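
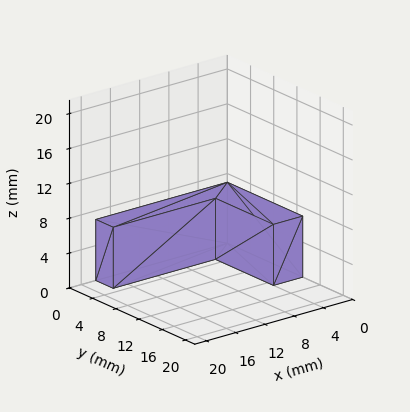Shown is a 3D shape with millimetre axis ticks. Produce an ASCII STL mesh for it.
Reading the render: the shape is an L-shaped prism: outer 18 × 13 mm, arm thicknesses ≈ 3 mm (horizontal) and 4 mm (vertical), extruded 7 mm in z (dimensions read to the nearest mm from the axis ticks). For the STL, each face is triangulated and given an outward normal.

solid part
  facet normal 0.0000 0.0000 -1.0000
    outer loop
      vertex 18.0 3.0 0.0
      vertex 18.0 0.0 0.0
      vertex 0.0 0.0 0.0
    endloop
  endfacet
  facet normal 0.0000 0.0000 -1.0000
    outer loop
      vertex 4.0 3.0 0.0
      vertex 18.0 3.0 0.0
      vertex 0.0 0.0 0.0
    endloop
  endfacet
  facet normal 0.0000 0.0000 -1.0000
    outer loop
      vertex 4.0 13.0 0.0
      vertex 4.0 3.0 0.0
      vertex 0.0 0.0 0.0
    endloop
  endfacet
  facet normal 0.0000 0.0000 -1.0000
    outer loop
      vertex 0.0 13.0 0.0
      vertex 4.0 13.0 0.0
      vertex 0.0 0.0 0.0
    endloop
  endfacet
  facet normal 0.0000 0.0000 1.0000
    outer loop
      vertex 0.0 0.0 7.0
      vertex 18.0 0.0 7.0
      vertex 18.0 3.0 7.0
    endloop
  endfacet
  facet normal 0.0000 0.0000 1.0000
    outer loop
      vertex 0.0 0.0 7.0
      vertex 18.0 3.0 7.0
      vertex 4.0 3.0 7.0
    endloop
  endfacet
  facet normal 0.0000 0.0000 1.0000
    outer loop
      vertex 0.0 0.0 7.0
      vertex 4.0 3.0 7.0
      vertex 4.0 13.0 7.0
    endloop
  endfacet
  facet normal 0.0000 0.0000 1.0000
    outer loop
      vertex 0.0 0.0 7.0
      vertex 4.0 13.0 7.0
      vertex 0.0 13.0 7.0
    endloop
  endfacet
  facet normal 0.0000 -1.0000 0.0000
    outer loop
      vertex 0.0 0.0 0.0
      vertex 18.0 0.0 0.0
      vertex 18.0 0.0 7.0
    endloop
  endfacet
  facet normal 0.0000 -1.0000 0.0000
    outer loop
      vertex 0.0 0.0 0.0
      vertex 18.0 0.0 7.0
      vertex 0.0 0.0 7.0
    endloop
  endfacet
  facet normal 1.0000 0.0000 0.0000
    outer loop
      vertex 18.0 0.0 0.0
      vertex 18.0 3.0 0.0
      vertex 18.0 3.0 7.0
    endloop
  endfacet
  facet normal 1.0000 0.0000 0.0000
    outer loop
      vertex 18.0 0.0 0.0
      vertex 18.0 3.0 7.0
      vertex 18.0 0.0 7.0
    endloop
  endfacet
  facet normal 0.0000 1.0000 0.0000
    outer loop
      vertex 18.0 3.0 0.0
      vertex 4.0 3.0 0.0
      vertex 4.0 3.0 7.0
    endloop
  endfacet
  facet normal 0.0000 1.0000 0.0000
    outer loop
      vertex 18.0 3.0 0.0
      vertex 4.0 3.0 7.0
      vertex 18.0 3.0 7.0
    endloop
  endfacet
  facet normal 1.0000 0.0000 0.0000
    outer loop
      vertex 4.0 3.0 0.0
      vertex 4.0 13.0 0.0
      vertex 4.0 13.0 7.0
    endloop
  endfacet
  facet normal 1.0000 0.0000 0.0000
    outer loop
      vertex 4.0 3.0 0.0
      vertex 4.0 13.0 7.0
      vertex 4.0 3.0 7.0
    endloop
  endfacet
  facet normal 0.0000 1.0000 0.0000
    outer loop
      vertex 4.0 13.0 0.0
      vertex 0.0 13.0 0.0
      vertex 0.0 13.0 7.0
    endloop
  endfacet
  facet normal 0.0000 1.0000 0.0000
    outer loop
      vertex 4.0 13.0 0.0
      vertex 0.0 13.0 7.0
      vertex 4.0 13.0 7.0
    endloop
  endfacet
  facet normal -1.0000 0.0000 0.0000
    outer loop
      vertex 0.0 13.0 0.0
      vertex 0.0 0.0 0.0
      vertex 0.0 0.0 7.0
    endloop
  endfacet
  facet normal -1.0000 0.0000 0.0000
    outer loop
      vertex 0.0 13.0 0.0
      vertex 0.0 0.0 7.0
      vertex 0.0 13.0 7.0
    endloop
  endfacet
endsolid part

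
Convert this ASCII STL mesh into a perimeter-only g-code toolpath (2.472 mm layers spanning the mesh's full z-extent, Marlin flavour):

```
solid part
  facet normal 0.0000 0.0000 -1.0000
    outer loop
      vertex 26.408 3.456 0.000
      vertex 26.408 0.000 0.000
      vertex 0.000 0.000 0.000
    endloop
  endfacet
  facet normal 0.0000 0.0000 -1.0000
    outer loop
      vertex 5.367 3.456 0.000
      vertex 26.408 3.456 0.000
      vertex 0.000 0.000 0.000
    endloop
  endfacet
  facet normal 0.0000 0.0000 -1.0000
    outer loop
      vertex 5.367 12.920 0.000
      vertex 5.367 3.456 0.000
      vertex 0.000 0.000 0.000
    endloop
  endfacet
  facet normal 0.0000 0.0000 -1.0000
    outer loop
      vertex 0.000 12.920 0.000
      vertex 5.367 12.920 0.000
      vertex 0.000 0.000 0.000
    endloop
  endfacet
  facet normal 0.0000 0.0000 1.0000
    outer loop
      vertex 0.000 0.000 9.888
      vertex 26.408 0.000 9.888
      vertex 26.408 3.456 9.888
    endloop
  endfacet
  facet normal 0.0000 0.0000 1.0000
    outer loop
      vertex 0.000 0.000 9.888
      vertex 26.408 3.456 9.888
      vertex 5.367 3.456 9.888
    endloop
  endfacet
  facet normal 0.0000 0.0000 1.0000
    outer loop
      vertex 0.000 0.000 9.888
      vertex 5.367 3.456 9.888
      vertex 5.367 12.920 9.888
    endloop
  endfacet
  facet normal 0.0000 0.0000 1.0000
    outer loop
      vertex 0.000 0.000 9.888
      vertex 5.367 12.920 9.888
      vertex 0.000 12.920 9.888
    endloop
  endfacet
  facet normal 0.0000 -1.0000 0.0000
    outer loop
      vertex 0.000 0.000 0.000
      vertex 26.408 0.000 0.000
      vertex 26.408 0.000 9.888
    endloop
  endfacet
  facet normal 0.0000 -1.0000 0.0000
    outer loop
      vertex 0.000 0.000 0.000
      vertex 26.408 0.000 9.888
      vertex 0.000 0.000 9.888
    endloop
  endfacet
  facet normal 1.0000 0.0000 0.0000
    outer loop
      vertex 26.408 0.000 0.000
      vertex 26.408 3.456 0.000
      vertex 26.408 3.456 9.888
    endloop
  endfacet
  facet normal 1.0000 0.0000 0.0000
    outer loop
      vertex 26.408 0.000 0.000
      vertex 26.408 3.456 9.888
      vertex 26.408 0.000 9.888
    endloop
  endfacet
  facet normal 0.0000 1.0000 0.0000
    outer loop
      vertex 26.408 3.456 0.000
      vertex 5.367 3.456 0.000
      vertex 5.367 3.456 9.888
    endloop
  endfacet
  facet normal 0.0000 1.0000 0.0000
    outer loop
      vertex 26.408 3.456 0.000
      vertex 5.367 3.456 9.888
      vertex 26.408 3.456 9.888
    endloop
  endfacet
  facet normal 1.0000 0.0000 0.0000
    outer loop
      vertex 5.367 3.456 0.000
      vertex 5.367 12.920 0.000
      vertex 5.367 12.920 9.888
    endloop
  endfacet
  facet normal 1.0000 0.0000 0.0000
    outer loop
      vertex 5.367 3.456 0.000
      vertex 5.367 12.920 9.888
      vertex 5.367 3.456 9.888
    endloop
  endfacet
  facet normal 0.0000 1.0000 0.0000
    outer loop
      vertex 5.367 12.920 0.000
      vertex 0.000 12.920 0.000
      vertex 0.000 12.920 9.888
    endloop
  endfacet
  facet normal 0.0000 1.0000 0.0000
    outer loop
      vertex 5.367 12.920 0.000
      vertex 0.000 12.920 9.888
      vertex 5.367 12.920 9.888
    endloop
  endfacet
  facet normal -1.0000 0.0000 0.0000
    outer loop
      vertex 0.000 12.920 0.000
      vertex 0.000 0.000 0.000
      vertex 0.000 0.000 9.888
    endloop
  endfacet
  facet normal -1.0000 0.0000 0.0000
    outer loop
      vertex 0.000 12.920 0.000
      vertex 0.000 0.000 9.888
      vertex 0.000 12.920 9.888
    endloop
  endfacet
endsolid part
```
; perimeter-only toolpath
G21 ; units = mm
G90 ; absolute positioning
G28 ; home
; layer 1
G0 Z2.472
G0 X0.000 Y0.000
G1 X26.408 Y0.000
G1 X26.408 Y3.456
G1 X5.367 Y3.456
G1 X5.367 Y12.920
G1 X0.000 Y12.920
G1 X0.000 Y0.000
; layer 2
G0 Z4.944
G0 X0.000 Y0.000
G1 X26.408 Y0.000
G1 X26.408 Y3.456
G1 X5.367 Y3.456
G1 X5.367 Y12.920
G1 X0.000 Y12.920
G1 X0.000 Y0.000
; layer 3
G0 Z7.416
G0 X0.000 Y0.000
G1 X26.408 Y0.000
G1 X26.408 Y3.456
G1 X5.367 Y3.456
G1 X5.367 Y12.920
G1 X0.000 Y12.920
G1 X0.000 Y0.000
; layer 4
G0 Z9.888
G0 X0.000 Y0.000
G1 X26.408 Y0.000
G1 X26.408 Y3.456
G1 X5.367 Y3.456
G1 X5.367 Y12.920
G1 X0.000 Y12.920
G1 X0.000 Y0.000
M2 ; end

The solid is an L-shaped prism: outer 26.4 × 12.9 mm, arm thicknesses ≈ 3.46 mm (horizontal) and 5.37 mm (vertical), extruded 9.89 mm in z. Slicing at Δz = 2.472 mm — 4 equal slices spanning the solid's height, so layer i sits at z = i·h/4 — gives 4 non-empty perimeters. Each is a 6-segment closed polygon; G0 lifts to the layer z and rapids to the start vertex, then G1 traces the edges.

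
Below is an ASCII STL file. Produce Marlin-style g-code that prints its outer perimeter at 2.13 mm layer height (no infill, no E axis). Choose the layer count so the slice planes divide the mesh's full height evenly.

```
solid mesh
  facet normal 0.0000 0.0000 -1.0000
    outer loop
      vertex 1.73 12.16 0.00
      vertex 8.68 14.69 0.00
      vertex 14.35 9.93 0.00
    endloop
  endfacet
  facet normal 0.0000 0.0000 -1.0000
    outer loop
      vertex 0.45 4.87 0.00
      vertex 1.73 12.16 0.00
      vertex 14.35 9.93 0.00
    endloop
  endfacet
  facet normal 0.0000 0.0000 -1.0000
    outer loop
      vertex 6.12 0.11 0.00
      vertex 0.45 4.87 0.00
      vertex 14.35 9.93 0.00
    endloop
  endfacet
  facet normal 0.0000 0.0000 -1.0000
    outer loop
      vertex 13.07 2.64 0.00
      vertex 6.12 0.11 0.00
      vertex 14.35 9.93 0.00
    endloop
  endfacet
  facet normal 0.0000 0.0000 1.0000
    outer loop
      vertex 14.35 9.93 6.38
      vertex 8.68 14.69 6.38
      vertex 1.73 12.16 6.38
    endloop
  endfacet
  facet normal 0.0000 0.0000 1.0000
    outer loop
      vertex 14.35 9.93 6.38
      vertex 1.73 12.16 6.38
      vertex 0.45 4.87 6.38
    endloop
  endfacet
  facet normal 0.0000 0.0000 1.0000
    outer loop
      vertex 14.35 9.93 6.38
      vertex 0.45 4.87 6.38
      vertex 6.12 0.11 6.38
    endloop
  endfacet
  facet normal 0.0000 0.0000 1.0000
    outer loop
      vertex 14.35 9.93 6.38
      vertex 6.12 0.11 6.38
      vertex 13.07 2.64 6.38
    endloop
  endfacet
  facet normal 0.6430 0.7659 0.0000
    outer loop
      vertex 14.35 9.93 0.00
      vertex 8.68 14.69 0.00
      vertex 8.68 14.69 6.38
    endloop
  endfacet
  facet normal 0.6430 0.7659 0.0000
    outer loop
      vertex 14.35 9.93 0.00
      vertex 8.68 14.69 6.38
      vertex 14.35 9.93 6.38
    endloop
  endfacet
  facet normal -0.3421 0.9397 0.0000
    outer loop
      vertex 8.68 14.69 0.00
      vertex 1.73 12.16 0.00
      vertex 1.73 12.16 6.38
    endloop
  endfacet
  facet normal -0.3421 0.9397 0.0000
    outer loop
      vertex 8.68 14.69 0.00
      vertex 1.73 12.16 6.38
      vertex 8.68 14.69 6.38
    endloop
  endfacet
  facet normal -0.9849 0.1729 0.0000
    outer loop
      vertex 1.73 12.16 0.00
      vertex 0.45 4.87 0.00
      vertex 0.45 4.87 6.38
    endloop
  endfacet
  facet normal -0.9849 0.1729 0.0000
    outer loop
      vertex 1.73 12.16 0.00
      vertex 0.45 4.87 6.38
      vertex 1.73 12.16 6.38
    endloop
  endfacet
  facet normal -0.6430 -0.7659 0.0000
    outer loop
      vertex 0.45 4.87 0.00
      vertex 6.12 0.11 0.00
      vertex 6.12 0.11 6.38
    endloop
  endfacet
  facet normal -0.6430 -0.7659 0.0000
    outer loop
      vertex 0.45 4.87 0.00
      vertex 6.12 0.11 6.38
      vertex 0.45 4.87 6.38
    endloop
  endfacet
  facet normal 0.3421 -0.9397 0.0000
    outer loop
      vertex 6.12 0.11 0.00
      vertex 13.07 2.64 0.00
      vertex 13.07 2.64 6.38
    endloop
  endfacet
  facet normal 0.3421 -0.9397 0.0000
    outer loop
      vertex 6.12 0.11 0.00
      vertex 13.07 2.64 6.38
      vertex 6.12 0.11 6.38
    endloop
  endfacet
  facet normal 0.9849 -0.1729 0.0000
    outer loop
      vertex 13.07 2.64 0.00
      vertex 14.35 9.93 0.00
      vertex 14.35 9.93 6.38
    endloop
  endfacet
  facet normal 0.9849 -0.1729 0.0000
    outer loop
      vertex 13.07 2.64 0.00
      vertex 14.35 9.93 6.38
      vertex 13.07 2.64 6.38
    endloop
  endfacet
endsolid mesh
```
; perimeter-only toolpath
G21 ; units = mm
G90 ; absolute positioning
G28 ; home
; layer 1
G0 Z2.13
G0 X14.35 Y9.93
G1 X8.68 Y14.69
G1 X1.73 Y12.16
G1 X0.45 Y4.87
G1 X6.12 Y0.11
G1 X13.07 Y2.64
G1 X14.35 Y9.93
; layer 2
G0 Z4.25
G0 X14.35 Y9.93
G1 X8.68 Y14.69
G1 X1.73 Y12.16
G1 X0.45 Y4.87
G1 X6.12 Y0.11
G1 X13.07 Y2.64
G1 X14.35 Y9.93
; layer 3
G0 Z6.38
G0 X14.35 Y9.93
G1 X8.68 Y14.69
G1 X1.73 Y12.16
G1 X0.45 Y4.87
G1 X6.12 Y0.11
G1 X13.07 Y2.64
G1 X14.35 Y9.93
M2 ; end

The solid is a regular 6-sided prism (a cylinder approximated with 6 flat sides), circumscribed radius ≈ 7.4 mm, height ≈ 6.38 mm. Slicing at Δz = 2.13 mm — 3 equal slices spanning the solid's height, so layer i sits at z = i·h/3 — gives 3 non-empty perimeters. Each is a 6-segment closed polygon; G0 lifts to the layer z and rapids to the start vertex, then G1 traces the edges.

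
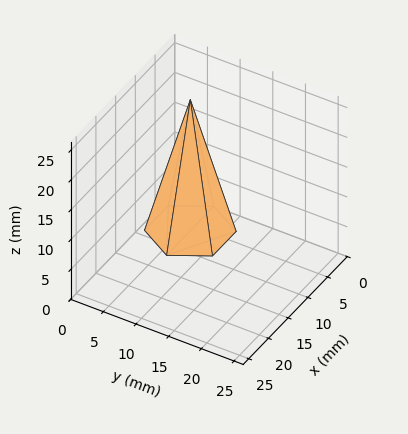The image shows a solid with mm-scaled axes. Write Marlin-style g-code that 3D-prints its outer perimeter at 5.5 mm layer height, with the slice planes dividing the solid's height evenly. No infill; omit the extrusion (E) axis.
Reading the render: the shape is a regular 6-sided pyramid, base circumscribed radius ≈ 6 mm, apex at z ≈ 22 mm (dimensions read to the nearest mm from the axis ticks). For the g-code, the solid's height is divided into equal slices at the stated Δz and each level perimeter traced with G1 moves after a G0 lift.

; perimeter-only toolpath
G21 ; units = mm
G90 ; absolute positioning
G28 ; home
; layer 1
G0 Z5.5
G0 X10.5 Y6.0
G1 X8.2 Y9.9
G1 X3.8 Y9.9
G1 X1.5 Y6.0
G1 X3.8 Y2.1
G1 X8.2 Y2.1
G1 X10.5 Y6.0
; layer 2
G0 Z11.0
G0 X9.0 Y6.0
G1 X7.5 Y8.6
G1 X4.5 Y8.6
G1 X3.0 Y6.0
G1 X4.5 Y3.4
G1 X7.5 Y3.4
G1 X9.0 Y6.0
; layer 3
G0 Z16.5
G0 X7.5 Y6.0
G1 X6.8 Y7.3
G1 X5.2 Y7.3
G1 X4.5 Y6.0
G1 X5.2 Y4.7
G1 X6.8 Y4.7
G1 X7.5 Y6.0
M2 ; end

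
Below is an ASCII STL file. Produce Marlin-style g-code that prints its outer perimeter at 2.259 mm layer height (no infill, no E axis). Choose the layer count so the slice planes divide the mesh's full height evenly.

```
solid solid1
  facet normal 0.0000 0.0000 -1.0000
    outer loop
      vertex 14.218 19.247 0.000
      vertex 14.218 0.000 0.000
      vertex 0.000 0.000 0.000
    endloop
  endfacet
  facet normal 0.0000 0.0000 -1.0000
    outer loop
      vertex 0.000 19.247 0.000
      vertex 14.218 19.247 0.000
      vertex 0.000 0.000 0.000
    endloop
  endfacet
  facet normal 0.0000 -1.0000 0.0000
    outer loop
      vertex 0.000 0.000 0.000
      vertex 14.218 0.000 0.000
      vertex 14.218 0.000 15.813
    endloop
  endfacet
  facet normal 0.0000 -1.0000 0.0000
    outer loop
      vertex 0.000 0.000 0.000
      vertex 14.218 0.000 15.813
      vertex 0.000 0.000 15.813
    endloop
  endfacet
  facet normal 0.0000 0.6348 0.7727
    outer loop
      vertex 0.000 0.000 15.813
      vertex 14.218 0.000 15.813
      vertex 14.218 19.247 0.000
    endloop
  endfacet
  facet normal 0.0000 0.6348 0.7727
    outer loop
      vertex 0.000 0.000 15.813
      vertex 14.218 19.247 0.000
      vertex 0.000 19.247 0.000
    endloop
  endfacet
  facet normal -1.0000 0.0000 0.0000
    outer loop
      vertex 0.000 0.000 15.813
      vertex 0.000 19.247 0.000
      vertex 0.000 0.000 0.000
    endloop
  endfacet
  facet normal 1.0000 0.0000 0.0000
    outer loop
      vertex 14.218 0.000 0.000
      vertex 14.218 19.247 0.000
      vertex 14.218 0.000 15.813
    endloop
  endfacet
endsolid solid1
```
; perimeter-only toolpath
G21 ; units = mm
G90 ; absolute positioning
G28 ; home
; layer 1
G0 Z2.259
G0 X0.000 Y0.000
G1 X14.218 Y0.000
G1 X14.218 Y16.497
G1 X0.000 Y16.497
G1 X0.000 Y0.000
; layer 2
G0 Z4.518
G0 X0.000 Y0.000
G1 X14.218 Y0.000
G1 X14.218 Y13.748
G1 X0.000 Y13.748
G1 X0.000 Y0.000
; layer 3
G0 Z6.777
G0 X0.000 Y0.000
G1 X14.218 Y0.000
G1 X14.218 Y10.998
G1 X0.000 Y10.998
G1 X0.000 Y0.000
; layer 4
G0 Z9.036
G0 X0.000 Y0.000
G1 X14.218 Y0.000
G1 X14.218 Y8.249
G1 X0.000 Y8.249
G1 X0.000 Y0.000
; layer 5
G0 Z11.295
G0 X0.000 Y0.000
G1 X14.218 Y0.000
G1 X14.218 Y5.499
G1 X0.000 Y5.499
G1 X0.000 Y0.000
; layer 6
G0 Z13.554
G0 X0.000 Y0.000
G1 X14.218 Y0.000
G1 X14.218 Y2.750
G1 X0.000 Y2.750
G1 X0.000 Y0.000
M2 ; end

The solid is a wedge (ramp): 14.2 × 19.2 mm base, rising to 15.8 mm along the y=0 edge and sloping linearly to z=0 at y=19.2. Slicing at Δz = 2.259 mm — 7 equal slices spanning the solid's height, so layer i sits at z = i·h/7 — gives 6 non-empty perimeters. Each is a 4-segment closed polygon; G0 lifts to the layer z and rapids to the start vertex, then G1 traces the edges. The cross-section shrinks linearly with z (the slice at the apex is degenerate and omitted).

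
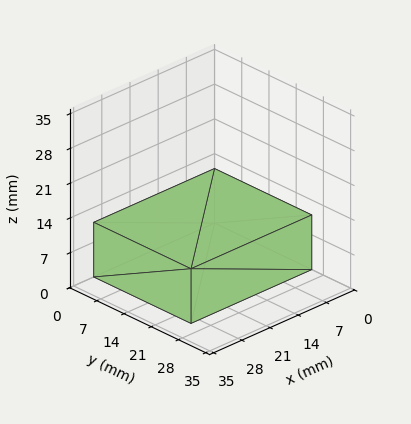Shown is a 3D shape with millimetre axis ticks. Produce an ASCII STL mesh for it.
Reading the render: the shape is a rectangular box, roughly 30 × 25 mm footprint and 11 mm tall (dimensions read to the nearest mm from the axis ticks). For the STL, each face is triangulated and given an outward normal.

solid part
  facet normal 0.0000 0.0000 -1.0000
    outer loop
      vertex 30.000 25.000 0.000
      vertex 30.000 0.000 0.000
      vertex 0.000 0.000 0.000
    endloop
  endfacet
  facet normal 0.0000 0.0000 -1.0000
    outer loop
      vertex 0.000 25.000 0.000
      vertex 30.000 25.000 0.000
      vertex 0.000 0.000 0.000
    endloop
  endfacet
  facet normal 0.0000 0.0000 1.0000
    outer loop
      vertex 0.000 0.000 11.000
      vertex 30.000 0.000 11.000
      vertex 30.000 25.000 11.000
    endloop
  endfacet
  facet normal 0.0000 0.0000 1.0000
    outer loop
      vertex 0.000 0.000 11.000
      vertex 30.000 25.000 11.000
      vertex 0.000 25.000 11.000
    endloop
  endfacet
  facet normal 0.0000 -1.0000 0.0000
    outer loop
      vertex 0.000 0.000 0.000
      vertex 30.000 0.000 0.000
      vertex 30.000 0.000 11.000
    endloop
  endfacet
  facet normal 0.0000 -1.0000 0.0000
    outer loop
      vertex 0.000 0.000 0.000
      vertex 30.000 0.000 11.000
      vertex 0.000 0.000 11.000
    endloop
  endfacet
  facet normal 0.0000 1.0000 0.0000
    outer loop
      vertex 30.000 25.000 11.000
      vertex 30.000 25.000 0.000
      vertex 0.000 25.000 0.000
    endloop
  endfacet
  facet normal 0.0000 1.0000 0.0000
    outer loop
      vertex 0.000 25.000 11.000
      vertex 30.000 25.000 11.000
      vertex 0.000 25.000 0.000
    endloop
  endfacet
  facet normal -1.0000 0.0000 0.0000
    outer loop
      vertex 0.000 25.000 11.000
      vertex 0.000 25.000 0.000
      vertex 0.000 0.000 0.000
    endloop
  endfacet
  facet normal -1.0000 0.0000 0.0000
    outer loop
      vertex 0.000 0.000 11.000
      vertex 0.000 25.000 11.000
      vertex 0.000 0.000 0.000
    endloop
  endfacet
  facet normal 1.0000 0.0000 0.0000
    outer loop
      vertex 30.000 0.000 0.000
      vertex 30.000 25.000 0.000
      vertex 30.000 25.000 11.000
    endloop
  endfacet
  facet normal 1.0000 0.0000 0.0000
    outer loop
      vertex 30.000 0.000 0.000
      vertex 30.000 25.000 11.000
      vertex 30.000 0.000 11.000
    endloop
  endfacet
endsolid part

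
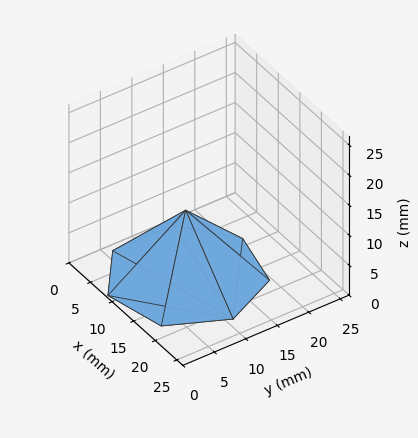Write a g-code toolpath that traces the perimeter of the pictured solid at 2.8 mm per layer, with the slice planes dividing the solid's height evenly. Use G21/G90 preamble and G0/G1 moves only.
Reading the render: the shape is a regular 7-sided pyramid, base circumscribed radius ≈ 11 mm, apex at z ≈ 11 mm (dimensions read to the nearest mm from the axis ticks). For the g-code, the solid's height is divided into equal slices at the stated Δz and each level perimeter traced with G1 moves after a G0 lift.

; perimeter-only toolpath
G21 ; units = mm
G90 ; absolute positioning
G28 ; home
; layer 1
G0 Z2.8
G0 X19.2 Y11.0
G1 X16.2 Y17.5
G1 X9.2 Y19.0
G1 X3.6 Y14.6
G1 X3.6 Y7.4
G1 X9.2 Y3.0
G1 X16.2 Y4.5
G1 X19.2 Y11.0
; layer 2
G0 Z5.5
G0 X16.5 Y11.0
G1 X14.4 Y15.3
G1 X9.8 Y16.4
G1 X6.0 Y13.4
G1 X6.0 Y8.6
G1 X9.8 Y5.7
G1 X14.4 Y6.7
G1 X16.5 Y11.0
; layer 3
G0 Z8.2
G0 X13.8 Y11.0
G1 X12.7 Y13.2
G1 X10.4 Y13.7
G1 X8.5 Y12.2
G1 X8.5 Y9.8
G1 X10.4 Y8.3
G1 X12.7 Y8.8
G1 X13.8 Y11.0
M2 ; end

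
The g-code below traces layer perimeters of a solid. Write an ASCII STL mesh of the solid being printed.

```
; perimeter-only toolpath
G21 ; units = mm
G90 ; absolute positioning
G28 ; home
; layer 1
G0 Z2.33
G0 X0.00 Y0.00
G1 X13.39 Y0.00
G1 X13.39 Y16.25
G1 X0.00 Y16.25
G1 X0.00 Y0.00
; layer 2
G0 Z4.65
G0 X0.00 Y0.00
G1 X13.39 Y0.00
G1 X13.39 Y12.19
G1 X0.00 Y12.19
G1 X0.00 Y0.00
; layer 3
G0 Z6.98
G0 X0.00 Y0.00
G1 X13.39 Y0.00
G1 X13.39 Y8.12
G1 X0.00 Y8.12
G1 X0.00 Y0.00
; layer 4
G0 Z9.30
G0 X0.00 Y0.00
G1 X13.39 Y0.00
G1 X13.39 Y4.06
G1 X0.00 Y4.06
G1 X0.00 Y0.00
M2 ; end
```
solid part
  facet normal 0.0000 0.0000 -1.0000
    outer loop
      vertex 13.39 20.31 0.00
      vertex 13.39 0.00 0.00
      vertex 0.00 0.00 0.00
    endloop
  endfacet
  facet normal 0.0000 0.0000 -1.0000
    outer loop
      vertex 0.00 20.31 0.00
      vertex 13.39 20.31 0.00
      vertex 0.00 0.00 0.00
    endloop
  endfacet
  facet normal 0.0000 -1.0000 0.0000
    outer loop
      vertex 0.00 0.00 0.00
      vertex 13.39 0.00 0.00
      vertex 13.39 0.00 11.63
    endloop
  endfacet
  facet normal 0.0000 -1.0000 0.0000
    outer loop
      vertex 0.00 0.00 0.00
      vertex 13.39 0.00 11.63
      vertex 0.00 0.00 11.63
    endloop
  endfacet
  facet normal 0.0000 0.4969 0.8678
    outer loop
      vertex 0.00 0.00 11.63
      vertex 13.39 0.00 11.63
      vertex 13.39 20.31 0.00
    endloop
  endfacet
  facet normal 0.0000 0.4969 0.8678
    outer loop
      vertex 0.00 0.00 11.63
      vertex 13.39 20.31 0.00
      vertex 0.00 20.31 0.00
    endloop
  endfacet
  facet normal -1.0000 0.0000 0.0000
    outer loop
      vertex 0.00 0.00 11.63
      vertex 0.00 20.31 0.00
      vertex 0.00 0.00 0.00
    endloop
  endfacet
  facet normal 1.0000 0.0000 0.0000
    outer loop
      vertex 13.39 0.00 0.00
      vertex 13.39 20.31 0.00
      vertex 13.39 0.00 11.63
    endloop
  endfacet
endsolid part

The G0 Z moves step by Δz≈2.33 mm. The G1 loops shrink linearly with z, so the solid tapers from its base footprint up to z≈11.6. Closing with a flat bottom cap and the tapered top and triangulating gives 8 facets — a wedge (ramp): 13.4 × 20.3 mm base, rising to 11.6 mm along the y=0 edge and sloping linearly to z=0 at y=20.3.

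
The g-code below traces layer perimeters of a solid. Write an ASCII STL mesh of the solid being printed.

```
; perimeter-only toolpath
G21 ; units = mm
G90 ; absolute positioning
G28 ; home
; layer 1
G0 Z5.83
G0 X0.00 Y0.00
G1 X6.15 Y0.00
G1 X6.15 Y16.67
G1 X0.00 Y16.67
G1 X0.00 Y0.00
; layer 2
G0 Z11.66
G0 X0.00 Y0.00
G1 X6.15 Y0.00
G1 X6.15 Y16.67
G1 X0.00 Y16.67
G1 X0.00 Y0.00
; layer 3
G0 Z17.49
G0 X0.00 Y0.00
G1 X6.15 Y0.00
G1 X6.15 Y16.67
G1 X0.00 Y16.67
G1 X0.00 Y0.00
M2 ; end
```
solid part
  facet normal 0.0000 0.0000 -1.0000
    outer loop
      vertex 6.15 16.67 0.00
      vertex 6.15 0.00 0.00
      vertex 0.00 0.00 0.00
    endloop
  endfacet
  facet normal 0.0000 0.0000 -1.0000
    outer loop
      vertex 0.00 16.67 0.00
      vertex 6.15 16.67 0.00
      vertex 0.00 0.00 0.00
    endloop
  endfacet
  facet normal 0.0000 0.0000 1.0000
    outer loop
      vertex 0.00 0.00 17.49
      vertex 6.15 0.00 17.49
      vertex 6.15 16.67 17.49
    endloop
  endfacet
  facet normal 0.0000 0.0000 1.0000
    outer loop
      vertex 0.00 0.00 17.49
      vertex 6.15 16.67 17.49
      vertex 0.00 16.67 17.49
    endloop
  endfacet
  facet normal 0.0000 -1.0000 0.0000
    outer loop
      vertex 0.00 0.00 0.00
      vertex 6.15 0.00 0.00
      vertex 6.15 0.00 17.49
    endloop
  endfacet
  facet normal 0.0000 -1.0000 0.0000
    outer loop
      vertex 0.00 0.00 0.00
      vertex 6.15 0.00 17.49
      vertex 0.00 0.00 17.49
    endloop
  endfacet
  facet normal 0.0000 1.0000 0.0000
    outer loop
      vertex 6.15 16.67 17.49
      vertex 6.15 16.67 0.00
      vertex 0.00 16.67 0.00
    endloop
  endfacet
  facet normal 0.0000 1.0000 0.0000
    outer loop
      vertex 0.00 16.67 17.49
      vertex 6.15 16.67 17.49
      vertex 0.00 16.67 0.00
    endloop
  endfacet
  facet normal -1.0000 0.0000 0.0000
    outer loop
      vertex 0.00 16.67 17.49
      vertex 0.00 16.67 0.00
      vertex 0.00 0.00 0.00
    endloop
  endfacet
  facet normal -1.0000 0.0000 0.0000
    outer loop
      vertex 0.00 0.00 17.49
      vertex 0.00 16.67 17.49
      vertex 0.00 0.00 0.00
    endloop
  endfacet
  facet normal 1.0000 0.0000 0.0000
    outer loop
      vertex 6.15 0.00 0.00
      vertex 6.15 16.67 0.00
      vertex 6.15 16.67 17.49
    endloop
  endfacet
  facet normal 1.0000 0.0000 0.0000
    outer loop
      vertex 6.15 0.00 0.00
      vertex 6.15 16.67 17.49
      vertex 6.15 0.00 17.49
    endloop
  endfacet
endsolid part

The G0 Z moves step by Δz≈5.83 mm. Every layer's G1 loop is the same polygon, so the solid is a straight extrusion of it from z=0 to z≈17.5. Closing with flat bottom and top caps and triangulating gives 12 facets — a rectangular box, roughly 6.15 × 16.7 mm footprint and 17.5 mm tall.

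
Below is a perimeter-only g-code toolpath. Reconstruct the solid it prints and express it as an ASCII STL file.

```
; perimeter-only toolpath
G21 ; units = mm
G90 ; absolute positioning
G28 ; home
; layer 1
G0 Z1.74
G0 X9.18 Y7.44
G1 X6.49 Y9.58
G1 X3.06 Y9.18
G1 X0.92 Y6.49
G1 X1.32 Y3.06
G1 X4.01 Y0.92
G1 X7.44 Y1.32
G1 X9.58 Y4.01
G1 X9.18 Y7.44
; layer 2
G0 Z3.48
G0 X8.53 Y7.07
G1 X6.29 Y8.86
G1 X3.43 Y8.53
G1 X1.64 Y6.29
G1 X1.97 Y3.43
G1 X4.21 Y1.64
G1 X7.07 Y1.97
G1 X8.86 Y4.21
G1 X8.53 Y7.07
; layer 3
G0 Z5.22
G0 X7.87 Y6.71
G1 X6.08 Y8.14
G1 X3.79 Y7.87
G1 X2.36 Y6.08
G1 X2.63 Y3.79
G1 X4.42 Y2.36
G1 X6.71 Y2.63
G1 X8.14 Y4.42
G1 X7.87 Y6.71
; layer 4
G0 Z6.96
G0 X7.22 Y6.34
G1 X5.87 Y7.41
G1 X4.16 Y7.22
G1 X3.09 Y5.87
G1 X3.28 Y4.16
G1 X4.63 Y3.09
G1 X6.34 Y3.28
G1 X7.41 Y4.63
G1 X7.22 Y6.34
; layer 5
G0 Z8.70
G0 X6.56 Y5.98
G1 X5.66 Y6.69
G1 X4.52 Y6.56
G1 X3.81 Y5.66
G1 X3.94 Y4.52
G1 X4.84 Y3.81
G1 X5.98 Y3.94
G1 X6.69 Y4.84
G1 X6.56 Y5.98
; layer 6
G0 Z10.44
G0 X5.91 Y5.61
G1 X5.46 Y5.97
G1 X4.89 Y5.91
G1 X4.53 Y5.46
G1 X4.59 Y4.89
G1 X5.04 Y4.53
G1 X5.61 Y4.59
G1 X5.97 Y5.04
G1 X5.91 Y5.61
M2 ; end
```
solid part
  facet normal 0.0000 0.0000 -1.0000
    outer loop
      vertex 2.70 9.84 0.00
      vertex 6.70 10.30 0.00
      vertex 9.84 7.80 0.00
    endloop
  endfacet
  facet normal 0.0000 0.0000 -1.0000
    outer loop
      vertex 0.20 6.70 0.00
      vertex 2.70 9.84 0.00
      vertex 9.84 7.80 0.00
    endloop
  endfacet
  facet normal 0.0000 0.0000 -1.0000
    outer loop
      vertex 0.66 2.70 0.00
      vertex 0.20 6.70 0.00
      vertex 9.84 7.80 0.00
    endloop
  endfacet
  facet normal 0.0000 0.0000 -1.0000
    outer loop
      vertex 3.80 0.20 0.00
      vertex 0.66 2.70 0.00
      vertex 9.84 7.80 0.00
    endloop
  endfacet
  facet normal 0.0000 0.0000 -1.0000
    outer loop
      vertex 7.80 0.66 0.00
      vertex 3.80 0.20 0.00
      vertex 9.84 7.80 0.00
    endloop
  endfacet
  facet normal 0.0000 0.0000 -1.0000
    outer loop
      vertex 10.30 3.80 0.00
      vertex 7.80 0.66 0.00
      vertex 9.84 7.80 0.00
    endloop
  endfacet
  facet normal 0.5786 0.7267 0.3702
    outer loop
      vertex 9.84 7.80 0.00
      vertex 6.70 10.30 0.00
      vertex 5.25 5.25 12.18
    endloop
  endfacet
  facet normal -0.1061 0.9229 0.3700
    outer loop
      vertex 6.70 10.30 0.00
      vertex 2.70 9.84 0.00
      vertex 5.25 5.25 12.18
    endloop
  endfacet
  facet normal -0.7267 0.5786 0.3702
    outer loop
      vertex 2.70 9.84 0.00
      vertex 0.20 6.70 0.00
      vertex 5.25 5.25 12.18
    endloop
  endfacet
  facet normal -0.9229 -0.1061 0.3700
    outer loop
      vertex 0.20 6.70 0.00
      vertex 0.66 2.70 0.00
      vertex 5.25 5.25 12.18
    endloop
  endfacet
  facet normal -0.5786 -0.7267 0.3702
    outer loop
      vertex 0.66 2.70 0.00
      vertex 3.80 0.20 0.00
      vertex 5.25 5.25 12.18
    endloop
  endfacet
  facet normal 0.1061 -0.9229 0.3700
    outer loop
      vertex 3.80 0.20 0.00
      vertex 7.80 0.66 0.00
      vertex 5.25 5.25 12.18
    endloop
  endfacet
  facet normal 0.7267 -0.5786 0.3702
    outer loop
      vertex 7.80 0.66 0.00
      vertex 10.30 3.80 0.00
      vertex 5.25 5.25 12.18
    endloop
  endfacet
  facet normal 0.9229 0.1061 0.3700
    outer loop
      vertex 10.30 3.80 0.00
      vertex 9.84 7.80 0.00
      vertex 5.25 5.25 12.18
    endloop
  endfacet
endsolid part

The G0 Z moves step by Δz≈1.74 mm. The G1 loops shrink linearly with z, so the solid tapers from its base footprint up to z≈12.2. Closing with a flat bottom cap and the tapered top and triangulating gives 14 facets — a regular 8-sided pyramid, base circumscribed radius ≈ 5.25 mm, apex at z ≈ 12.2 mm.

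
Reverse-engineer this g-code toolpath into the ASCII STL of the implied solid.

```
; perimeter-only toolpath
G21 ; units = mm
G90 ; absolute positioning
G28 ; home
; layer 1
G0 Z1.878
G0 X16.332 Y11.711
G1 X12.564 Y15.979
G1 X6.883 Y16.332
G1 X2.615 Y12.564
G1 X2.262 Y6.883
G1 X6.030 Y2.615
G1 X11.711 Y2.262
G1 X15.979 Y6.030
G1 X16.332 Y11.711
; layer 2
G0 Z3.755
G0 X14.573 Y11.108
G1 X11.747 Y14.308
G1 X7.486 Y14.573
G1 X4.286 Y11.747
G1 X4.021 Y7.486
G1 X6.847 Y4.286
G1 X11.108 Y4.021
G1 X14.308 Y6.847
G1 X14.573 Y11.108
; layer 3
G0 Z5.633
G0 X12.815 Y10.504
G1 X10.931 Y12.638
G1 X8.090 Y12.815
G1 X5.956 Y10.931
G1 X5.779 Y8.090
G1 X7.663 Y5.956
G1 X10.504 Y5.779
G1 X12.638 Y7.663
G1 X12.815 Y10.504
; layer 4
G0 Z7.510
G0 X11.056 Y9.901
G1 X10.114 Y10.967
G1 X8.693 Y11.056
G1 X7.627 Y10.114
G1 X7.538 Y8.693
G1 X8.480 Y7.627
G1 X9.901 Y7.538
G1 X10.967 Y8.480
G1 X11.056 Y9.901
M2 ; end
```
solid part
  facet normal 0.0000 0.0000 -1.0000
    outer loop
      vertex 6.279 18.091 0.000
      vertex 13.381 17.649 0.000
      vertex 18.091 12.315 0.000
    endloop
  endfacet
  facet normal 0.0000 0.0000 -1.0000
    outer loop
      vertex 0.945 13.381 0.000
      vertex 6.279 18.091 0.000
      vertex 18.091 12.315 0.000
    endloop
  endfacet
  facet normal 0.0000 0.0000 -1.0000
    outer loop
      vertex 0.503 6.279 0.000
      vertex 0.945 13.381 0.000
      vertex 18.091 12.315 0.000
    endloop
  endfacet
  facet normal 0.0000 0.0000 -1.0000
    outer loop
      vertex 5.213 0.945 0.000
      vertex 0.503 6.279 0.000
      vertex 18.091 12.315 0.000
    endloop
  endfacet
  facet normal 0.0000 0.0000 -1.0000
    outer loop
      vertex 12.315 0.503 0.000
      vertex 5.213 0.945 0.000
      vertex 18.091 12.315 0.000
    endloop
  endfacet
  facet normal 0.0000 0.0000 -1.0000
    outer loop
      vertex 17.649 5.213 0.000
      vertex 12.315 0.503 0.000
      vertex 18.091 12.315 0.000
    endloop
  endfacet
  facet normal 0.5530 0.4883 0.6750
    outer loop
      vertex 18.091 12.315 0.000
      vertex 13.381 17.649 0.000
      vertex 9.297 9.297 9.388
    endloop
  endfacet
  facet normal 0.0458 0.7364 0.6750
    outer loop
      vertex 13.381 17.649 0.000
      vertex 6.279 18.091 0.000
      vertex 9.297 9.297 9.388
    endloop
  endfacet
  facet normal -0.4883 0.5530 0.6750
    outer loop
      vertex 6.279 18.091 0.000
      vertex 0.945 13.381 0.000
      vertex 9.297 9.297 9.388
    endloop
  endfacet
  facet normal -0.7364 0.0458 0.6750
    outer loop
      vertex 0.945 13.381 0.000
      vertex 0.503 6.279 0.000
      vertex 9.297 9.297 9.388
    endloop
  endfacet
  facet normal -0.5530 -0.4883 0.6750
    outer loop
      vertex 0.503 6.279 0.000
      vertex 5.213 0.945 0.000
      vertex 9.297 9.297 9.388
    endloop
  endfacet
  facet normal -0.0458 -0.7364 0.6750
    outer loop
      vertex 5.213 0.945 0.000
      vertex 12.315 0.503 0.000
      vertex 9.297 9.297 9.388
    endloop
  endfacet
  facet normal 0.4883 -0.5530 0.6750
    outer loop
      vertex 12.315 0.503 0.000
      vertex 17.649 5.213 0.000
      vertex 9.297 9.297 9.388
    endloop
  endfacet
  facet normal 0.7364 -0.0458 0.6750
    outer loop
      vertex 17.649 5.213 0.000
      vertex 18.091 12.315 0.000
      vertex 9.297 9.297 9.388
    endloop
  endfacet
endsolid part

The G0 Z moves step by Δz≈1.878 mm. The G1 loops shrink linearly with z, so the solid tapers from its base footprint up to z≈9.39. Closing with a flat bottom cap and the tapered top and triangulating gives 14 facets — a regular 8-sided pyramid, base circumscribed radius ≈ 9.3 mm, apex at z ≈ 9.39 mm.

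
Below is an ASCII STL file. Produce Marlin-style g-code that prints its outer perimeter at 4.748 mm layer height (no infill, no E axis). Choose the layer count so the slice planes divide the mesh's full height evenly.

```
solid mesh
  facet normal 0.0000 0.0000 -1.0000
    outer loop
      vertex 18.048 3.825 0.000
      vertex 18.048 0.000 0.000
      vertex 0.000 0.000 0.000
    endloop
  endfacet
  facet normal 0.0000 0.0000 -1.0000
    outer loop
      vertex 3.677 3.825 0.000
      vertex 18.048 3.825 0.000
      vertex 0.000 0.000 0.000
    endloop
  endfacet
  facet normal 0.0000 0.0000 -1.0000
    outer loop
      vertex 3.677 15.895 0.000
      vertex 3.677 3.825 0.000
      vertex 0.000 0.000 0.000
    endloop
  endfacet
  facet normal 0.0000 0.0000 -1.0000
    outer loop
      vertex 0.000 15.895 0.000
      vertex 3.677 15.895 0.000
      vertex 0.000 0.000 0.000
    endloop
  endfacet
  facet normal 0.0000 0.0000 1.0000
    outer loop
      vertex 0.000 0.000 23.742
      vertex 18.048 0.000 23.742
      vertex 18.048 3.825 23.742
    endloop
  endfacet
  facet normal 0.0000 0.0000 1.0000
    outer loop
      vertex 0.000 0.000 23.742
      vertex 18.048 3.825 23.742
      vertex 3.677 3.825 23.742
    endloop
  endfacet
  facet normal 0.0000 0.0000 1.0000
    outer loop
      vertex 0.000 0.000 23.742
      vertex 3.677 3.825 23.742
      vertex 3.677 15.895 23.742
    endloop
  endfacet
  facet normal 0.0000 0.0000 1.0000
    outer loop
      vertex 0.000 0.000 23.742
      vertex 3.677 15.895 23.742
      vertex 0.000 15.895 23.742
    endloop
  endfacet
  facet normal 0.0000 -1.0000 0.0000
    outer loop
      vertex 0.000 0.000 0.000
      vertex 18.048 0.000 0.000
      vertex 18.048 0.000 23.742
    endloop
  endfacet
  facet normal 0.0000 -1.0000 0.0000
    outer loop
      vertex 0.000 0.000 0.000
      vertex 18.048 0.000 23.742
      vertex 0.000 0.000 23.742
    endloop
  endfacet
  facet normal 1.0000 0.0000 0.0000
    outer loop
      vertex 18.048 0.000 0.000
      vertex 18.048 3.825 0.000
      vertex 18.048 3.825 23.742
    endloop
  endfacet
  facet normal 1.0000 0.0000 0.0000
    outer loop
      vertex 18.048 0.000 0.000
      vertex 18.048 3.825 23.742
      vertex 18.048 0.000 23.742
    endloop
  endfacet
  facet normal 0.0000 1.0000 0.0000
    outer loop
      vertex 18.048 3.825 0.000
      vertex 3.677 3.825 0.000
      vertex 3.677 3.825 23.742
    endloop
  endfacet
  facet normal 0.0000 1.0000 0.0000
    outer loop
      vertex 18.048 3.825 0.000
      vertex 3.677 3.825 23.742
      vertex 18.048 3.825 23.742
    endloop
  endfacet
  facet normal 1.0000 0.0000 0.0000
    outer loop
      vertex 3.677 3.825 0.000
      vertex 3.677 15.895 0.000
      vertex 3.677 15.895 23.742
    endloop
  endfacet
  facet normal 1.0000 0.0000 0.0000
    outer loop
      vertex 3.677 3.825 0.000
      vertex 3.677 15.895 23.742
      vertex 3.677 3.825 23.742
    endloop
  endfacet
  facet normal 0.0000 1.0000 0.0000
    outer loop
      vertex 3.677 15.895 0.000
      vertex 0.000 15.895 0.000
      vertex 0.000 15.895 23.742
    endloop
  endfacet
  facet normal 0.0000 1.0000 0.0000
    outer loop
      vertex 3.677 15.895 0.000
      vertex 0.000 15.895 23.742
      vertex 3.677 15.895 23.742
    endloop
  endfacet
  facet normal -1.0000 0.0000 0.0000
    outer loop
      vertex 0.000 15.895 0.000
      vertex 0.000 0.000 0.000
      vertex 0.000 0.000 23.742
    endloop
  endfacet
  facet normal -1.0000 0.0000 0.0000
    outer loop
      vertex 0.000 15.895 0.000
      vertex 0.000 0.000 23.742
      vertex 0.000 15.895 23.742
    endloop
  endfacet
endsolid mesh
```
; perimeter-only toolpath
G21 ; units = mm
G90 ; absolute positioning
G28 ; home
; layer 1
G0 Z4.748
G0 X0.000 Y0.000
G1 X18.048 Y0.000
G1 X18.048 Y3.825
G1 X3.677 Y3.825
G1 X3.677 Y15.895
G1 X0.000 Y15.895
G1 X0.000 Y0.000
; layer 2
G0 Z9.497
G0 X0.000 Y0.000
G1 X18.048 Y0.000
G1 X18.048 Y3.825
G1 X3.677 Y3.825
G1 X3.677 Y15.895
G1 X0.000 Y15.895
G1 X0.000 Y0.000
; layer 3
G0 Z14.245
G0 X0.000 Y0.000
G1 X18.048 Y0.000
G1 X18.048 Y3.825
G1 X3.677 Y3.825
G1 X3.677 Y15.895
G1 X0.000 Y15.895
G1 X0.000 Y0.000
; layer 4
G0 Z18.994
G0 X0.000 Y0.000
G1 X18.048 Y0.000
G1 X18.048 Y3.825
G1 X3.677 Y3.825
G1 X3.677 Y15.895
G1 X0.000 Y15.895
G1 X0.000 Y0.000
; layer 5
G0 Z23.742
G0 X0.000 Y0.000
G1 X18.048 Y0.000
G1 X18.048 Y3.825
G1 X3.677 Y3.825
G1 X3.677 Y15.895
G1 X0.000 Y15.895
G1 X0.000 Y0.000
M2 ; end

The solid is an L-shaped prism: outer 18 × 15.9 mm, arm thicknesses ≈ 3.83 mm (horizontal) and 3.68 mm (vertical), extruded 23.7 mm in z. Slicing at Δz = 4.748 mm — 5 equal slices spanning the solid's height, so layer i sits at z = i·h/5 — gives 5 non-empty perimeters. Each is a 6-segment closed polygon; G0 lifts to the layer z and rapids to the start vertex, then G1 traces the edges.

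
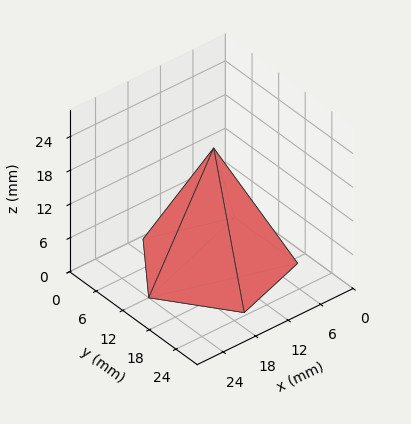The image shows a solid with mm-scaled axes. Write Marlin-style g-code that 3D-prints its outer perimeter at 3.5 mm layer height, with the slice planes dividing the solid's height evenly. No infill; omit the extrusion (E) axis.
Reading the render: the shape is a regular 5-sided pyramid, base circumscribed radius ≈ 12 mm, apex at z ≈ 21 mm (dimensions read to the nearest mm from the axis ticks). For the g-code, the solid's height is divided into equal slices at the stated Δz and each level perimeter traced with G1 moves after a G0 lift.

; perimeter-only toolpath
G21 ; units = mm
G90 ; absolute positioning
G28 ; home
; layer 1
G0 Z3.5
G0 X22.0 Y12.0
G1 X15.1 Y21.5
G1 X3.9 Y17.9
G1 X3.9 Y6.1
G1 X15.1 Y2.5
G1 X22.0 Y12.0
; layer 2
G0 Z7.0
G0 X20.0 Y12.0
G1 X14.5 Y19.6
G1 X5.5 Y16.7
G1 X5.5 Y7.3
G1 X14.5 Y4.4
G1 X20.0 Y12.0
; layer 3
G0 Z10.5
G0 X18.0 Y12.0
G1 X13.8 Y17.7
G1 X7.2 Y15.6
G1 X7.2 Y8.4
G1 X13.8 Y6.3
G1 X18.0 Y12.0
; layer 4
G0 Z14.0
G0 X16.0 Y12.0
G1 X13.2 Y15.8
G1 X8.8 Y14.4
G1 X8.8 Y9.6
G1 X13.2 Y8.2
G1 X16.0 Y12.0
; layer 5
G0 Z17.5
G0 X14.0 Y12.0
G1 X12.6 Y13.9
G1 X10.4 Y13.2
G1 X10.4 Y10.8
G1 X12.6 Y10.1
G1 X14.0 Y12.0
M2 ; end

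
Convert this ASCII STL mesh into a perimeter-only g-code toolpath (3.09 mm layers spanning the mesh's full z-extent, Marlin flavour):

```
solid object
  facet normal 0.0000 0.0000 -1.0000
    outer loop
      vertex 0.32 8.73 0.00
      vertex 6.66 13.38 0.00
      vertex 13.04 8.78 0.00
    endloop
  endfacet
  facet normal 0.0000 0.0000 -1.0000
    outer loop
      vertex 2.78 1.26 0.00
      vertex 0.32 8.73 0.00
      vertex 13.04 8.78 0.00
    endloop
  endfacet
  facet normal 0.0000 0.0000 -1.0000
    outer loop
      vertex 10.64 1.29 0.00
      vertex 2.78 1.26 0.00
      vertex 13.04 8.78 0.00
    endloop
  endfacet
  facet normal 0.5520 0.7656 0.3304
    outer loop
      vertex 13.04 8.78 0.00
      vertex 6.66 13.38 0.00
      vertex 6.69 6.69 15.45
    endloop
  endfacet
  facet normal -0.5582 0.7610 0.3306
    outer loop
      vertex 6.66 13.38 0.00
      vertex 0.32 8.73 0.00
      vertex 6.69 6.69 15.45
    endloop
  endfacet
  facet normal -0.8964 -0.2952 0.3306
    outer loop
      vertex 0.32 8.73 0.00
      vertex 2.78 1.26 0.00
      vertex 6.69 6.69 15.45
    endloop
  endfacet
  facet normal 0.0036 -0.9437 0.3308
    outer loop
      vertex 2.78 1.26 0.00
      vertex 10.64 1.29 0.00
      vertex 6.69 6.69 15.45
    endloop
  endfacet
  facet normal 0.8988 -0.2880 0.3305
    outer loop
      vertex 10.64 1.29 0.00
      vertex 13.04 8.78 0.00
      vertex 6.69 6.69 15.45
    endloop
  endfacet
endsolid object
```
; perimeter-only toolpath
G21 ; units = mm
G90 ; absolute positioning
G28 ; home
; layer 1
G0 Z3.09
G0 X11.77 Y8.36
G1 X6.67 Y12.04
G1 X1.59 Y8.32
G1 X3.56 Y2.35
G1 X9.85 Y2.37
G1 X11.77 Y8.36
; layer 2
G0 Z6.18
G0 X10.50 Y7.94
G1 X6.67 Y10.70
G1 X2.87 Y7.91
G1 X4.34 Y3.43
G1 X9.06 Y3.45
G1 X10.50 Y7.94
; layer 3
G0 Z9.27
G0 X9.23 Y7.53
G1 X6.68 Y9.37
G1 X4.14 Y7.51
G1 X5.13 Y4.52
G1 X8.27 Y4.53
G1 X9.23 Y7.53
; layer 4
G0 Z12.36
G0 X7.96 Y7.11
G1 X6.68 Y8.03
G1 X5.42 Y7.10
G1 X5.91 Y5.60
G1 X7.48 Y5.61
G1 X7.96 Y7.11
M2 ; end

The solid is a regular 5-sided pyramid, base circumscribed radius ≈ 6.69 mm, apex at z ≈ 15.4 mm. Slicing at Δz = 3.09 mm — 5 equal slices spanning the solid's height, so layer i sits at z = i·h/5 — gives 4 non-empty perimeters. Each is a 5-segment closed polygon; G0 lifts to the layer z and rapids to the start vertex, then G1 traces the edges. The cross-section shrinks linearly with z (the slice at the apex is degenerate and omitted).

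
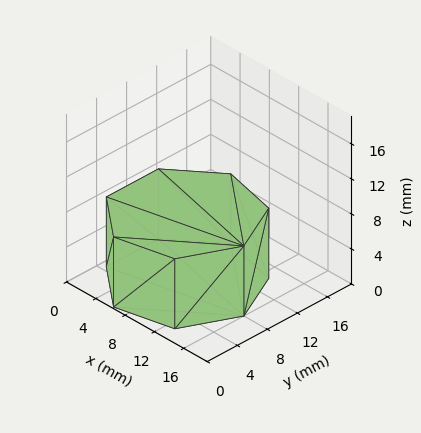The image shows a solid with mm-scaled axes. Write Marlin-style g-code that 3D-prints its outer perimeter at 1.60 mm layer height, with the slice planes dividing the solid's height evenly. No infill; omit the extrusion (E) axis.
Reading the render: the shape is a regular 7-sided prism (a cylinder approximated with 7 flat sides), circumscribed radius ≈ 8 mm, height ≈ 8 mm (dimensions read to the nearest mm from the axis ticks). For the g-code, the solid's height is divided into equal slices at the stated Δz and each level perimeter traced with G1 moves after a G0 lift.

; perimeter-only toolpath
G21 ; units = mm
G90 ; absolute positioning
G28 ; home
; layer 1
G0 Z1.60
G0 X16.00 Y8.00
G1 X12.99 Y14.25
G1 X6.22 Y15.80
G1 X0.79 Y11.47
G1 X0.79 Y4.53
G1 X6.22 Y0.20
G1 X12.99 Y1.75
G1 X16.00 Y8.00
; layer 2
G0 Z3.20
G0 X16.00 Y8.00
G1 X12.99 Y14.25
G1 X6.22 Y15.80
G1 X0.79 Y11.47
G1 X0.79 Y4.53
G1 X6.22 Y0.20
G1 X12.99 Y1.75
G1 X16.00 Y8.00
; layer 3
G0 Z4.80
G0 X16.00 Y8.00
G1 X12.99 Y14.25
G1 X6.22 Y15.80
G1 X0.79 Y11.47
G1 X0.79 Y4.53
G1 X6.22 Y0.20
G1 X12.99 Y1.75
G1 X16.00 Y8.00
; layer 4
G0 Z6.40
G0 X16.00 Y8.00
G1 X12.99 Y14.25
G1 X6.22 Y15.80
G1 X0.79 Y11.47
G1 X0.79 Y4.53
G1 X6.22 Y0.20
G1 X12.99 Y1.75
G1 X16.00 Y8.00
; layer 5
G0 Z8.00
G0 X16.00 Y8.00
G1 X12.99 Y14.25
G1 X6.22 Y15.80
G1 X0.79 Y11.47
G1 X0.79 Y4.53
G1 X6.22 Y0.20
G1 X12.99 Y1.75
G1 X16.00 Y8.00
M2 ; end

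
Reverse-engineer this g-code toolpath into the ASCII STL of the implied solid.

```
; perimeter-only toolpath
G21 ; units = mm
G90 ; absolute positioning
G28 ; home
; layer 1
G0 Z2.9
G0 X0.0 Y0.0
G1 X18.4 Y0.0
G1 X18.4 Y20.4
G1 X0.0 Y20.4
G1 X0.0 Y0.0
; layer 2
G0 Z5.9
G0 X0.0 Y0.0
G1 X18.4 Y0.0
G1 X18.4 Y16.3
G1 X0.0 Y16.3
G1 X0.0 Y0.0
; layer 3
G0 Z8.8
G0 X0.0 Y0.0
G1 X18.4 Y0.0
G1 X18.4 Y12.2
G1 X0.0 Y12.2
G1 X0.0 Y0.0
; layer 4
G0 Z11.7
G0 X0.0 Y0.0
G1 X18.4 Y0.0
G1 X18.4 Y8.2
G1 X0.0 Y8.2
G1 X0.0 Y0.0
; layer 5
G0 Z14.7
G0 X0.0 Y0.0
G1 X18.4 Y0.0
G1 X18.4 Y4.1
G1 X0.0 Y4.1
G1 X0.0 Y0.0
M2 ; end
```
solid part
  facet normal 0.0000 0.0000 -1.0000
    outer loop
      vertex 18.4 24.5 0.0
      vertex 18.4 0.0 0.0
      vertex 0.0 0.0 0.0
    endloop
  endfacet
  facet normal 0.0000 0.0000 -1.0000
    outer loop
      vertex 0.0 24.5 0.0
      vertex 18.4 24.5 0.0
      vertex 0.0 0.0 0.0
    endloop
  endfacet
  facet normal 0.0000 -1.0000 0.0000
    outer loop
      vertex 0.0 0.0 0.0
      vertex 18.4 0.0 0.0
      vertex 18.4 0.0 17.6
    endloop
  endfacet
  facet normal 0.0000 -1.0000 0.0000
    outer loop
      vertex 0.0 0.0 0.0
      vertex 18.4 0.0 17.6
      vertex 0.0 0.0 17.6
    endloop
  endfacet
  facet normal 0.0000 0.5834 0.8122
    outer loop
      vertex 0.0 0.0 17.6
      vertex 18.4 0.0 17.6
      vertex 18.4 24.5 0.0
    endloop
  endfacet
  facet normal 0.0000 0.5834 0.8122
    outer loop
      vertex 0.0 0.0 17.6
      vertex 18.4 24.5 0.0
      vertex 0.0 24.5 0.0
    endloop
  endfacet
  facet normal -1.0000 0.0000 0.0000
    outer loop
      vertex 0.0 0.0 17.6
      vertex 0.0 24.5 0.0
      vertex 0.0 0.0 0.0
    endloop
  endfacet
  facet normal 1.0000 0.0000 0.0000
    outer loop
      vertex 18.4 0.0 0.0
      vertex 18.4 24.5 0.0
      vertex 18.4 0.0 17.6
    endloop
  endfacet
endsolid part

The G0 Z moves step by Δz≈2.9 mm. The G1 loops shrink linearly with z, so the solid tapers from its base footprint up to z≈17.6. Closing with a flat bottom cap and the tapered top and triangulating gives 8 facets — a wedge (ramp): 18.4 × 24.5 mm base, rising to 17.6 mm along the y=0 edge and sloping linearly to z=0 at y=24.5.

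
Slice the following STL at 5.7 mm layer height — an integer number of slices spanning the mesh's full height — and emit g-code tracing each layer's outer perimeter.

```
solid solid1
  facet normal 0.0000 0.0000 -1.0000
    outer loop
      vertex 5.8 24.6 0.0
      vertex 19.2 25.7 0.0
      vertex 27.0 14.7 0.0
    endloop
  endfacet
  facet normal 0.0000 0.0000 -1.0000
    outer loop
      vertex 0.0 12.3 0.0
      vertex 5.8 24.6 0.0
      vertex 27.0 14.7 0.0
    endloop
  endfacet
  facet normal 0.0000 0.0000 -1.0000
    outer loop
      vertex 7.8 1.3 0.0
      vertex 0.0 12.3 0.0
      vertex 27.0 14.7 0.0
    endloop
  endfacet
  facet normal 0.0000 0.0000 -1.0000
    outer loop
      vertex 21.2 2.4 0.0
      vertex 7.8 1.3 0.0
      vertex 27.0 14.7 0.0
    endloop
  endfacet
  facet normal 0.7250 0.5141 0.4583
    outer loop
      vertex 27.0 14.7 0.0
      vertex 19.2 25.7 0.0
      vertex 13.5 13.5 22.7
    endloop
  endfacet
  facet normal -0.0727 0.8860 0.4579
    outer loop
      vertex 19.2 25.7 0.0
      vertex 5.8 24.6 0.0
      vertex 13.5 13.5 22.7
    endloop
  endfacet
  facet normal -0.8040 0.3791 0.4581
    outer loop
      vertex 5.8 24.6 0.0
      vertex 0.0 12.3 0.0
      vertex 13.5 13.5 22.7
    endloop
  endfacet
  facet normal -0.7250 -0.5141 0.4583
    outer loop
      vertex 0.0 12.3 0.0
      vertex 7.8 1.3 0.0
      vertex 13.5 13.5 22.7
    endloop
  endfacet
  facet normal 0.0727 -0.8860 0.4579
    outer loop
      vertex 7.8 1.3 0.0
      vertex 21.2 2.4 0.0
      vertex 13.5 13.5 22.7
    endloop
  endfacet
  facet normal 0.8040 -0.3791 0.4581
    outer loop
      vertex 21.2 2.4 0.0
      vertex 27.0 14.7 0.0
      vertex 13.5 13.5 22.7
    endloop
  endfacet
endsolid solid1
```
; perimeter-only toolpath
G21 ; units = mm
G90 ; absolute positioning
G28 ; home
; layer 1
G0 Z5.7
G0 X23.6 Y14.4
G1 X17.8 Y22.6
G1 X7.7 Y21.8
G1 X3.4 Y12.6
G1 X9.2 Y4.3
G1 X19.3 Y5.2
G1 X23.6 Y14.4
; layer 2
G0 Z11.3
G0 X20.2 Y14.1
G1 X16.4 Y19.6
G1 X9.7 Y19.1
G1 X6.8 Y12.9
G1 X10.7 Y7.4
G1 X17.4 Y8.0
G1 X20.2 Y14.1
; layer 3
G0 Z17.0
G0 X16.9 Y13.8
G1 X14.9 Y16.6
G1 X11.6 Y16.3
G1 X10.1 Y13.2
G1 X12.1 Y10.4
G1 X15.4 Y10.7
G1 X16.9 Y13.8
M2 ; end

The solid is a regular 6-sided pyramid, base circumscribed radius ≈ 13.5 mm, apex at z ≈ 22.7 mm. Slicing at Δz = 5.7 mm — 4 equal slices spanning the solid's height, so layer i sits at z = i·h/4 — gives 3 non-empty perimeters. Each is a 6-segment closed polygon; G0 lifts to the layer z and rapids to the start vertex, then G1 traces the edges. The cross-section shrinks linearly with z (the slice at the apex is degenerate and omitted).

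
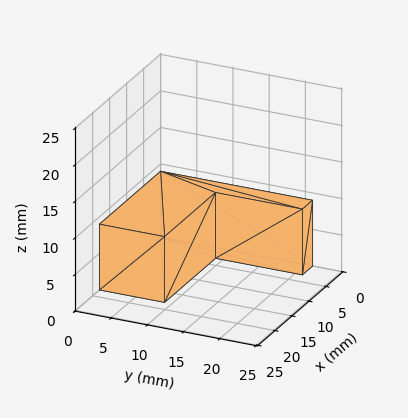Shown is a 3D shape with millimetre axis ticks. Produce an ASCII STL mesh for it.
Reading the render: the shape is an L-shaped prism: outer 18 × 21 mm, arm thicknesses ≈ 9 mm (horizontal) and 3 mm (vertical), extruded 9 mm in z (dimensions read to the nearest mm from the axis ticks). For the STL, each face is triangulated and given an outward normal.

solid part
  facet normal 0.0000 0.0000 -1.0000
    outer loop
      vertex 18.0 9.0 0.0
      vertex 18.0 0.0 0.0
      vertex 0.0 0.0 0.0
    endloop
  endfacet
  facet normal 0.0000 0.0000 -1.0000
    outer loop
      vertex 3.0 9.0 0.0
      vertex 18.0 9.0 0.0
      vertex 0.0 0.0 0.0
    endloop
  endfacet
  facet normal 0.0000 0.0000 -1.0000
    outer loop
      vertex 3.0 21.0 0.0
      vertex 3.0 9.0 0.0
      vertex 0.0 0.0 0.0
    endloop
  endfacet
  facet normal 0.0000 0.0000 -1.0000
    outer loop
      vertex 0.0 21.0 0.0
      vertex 3.0 21.0 0.0
      vertex 0.0 0.0 0.0
    endloop
  endfacet
  facet normal 0.0000 0.0000 1.0000
    outer loop
      vertex 0.0 0.0 9.0
      vertex 18.0 0.0 9.0
      vertex 18.0 9.0 9.0
    endloop
  endfacet
  facet normal 0.0000 0.0000 1.0000
    outer loop
      vertex 0.0 0.0 9.0
      vertex 18.0 9.0 9.0
      vertex 3.0 9.0 9.0
    endloop
  endfacet
  facet normal 0.0000 0.0000 1.0000
    outer loop
      vertex 0.0 0.0 9.0
      vertex 3.0 9.0 9.0
      vertex 3.0 21.0 9.0
    endloop
  endfacet
  facet normal 0.0000 0.0000 1.0000
    outer loop
      vertex 0.0 0.0 9.0
      vertex 3.0 21.0 9.0
      vertex 0.0 21.0 9.0
    endloop
  endfacet
  facet normal 0.0000 -1.0000 0.0000
    outer loop
      vertex 0.0 0.0 0.0
      vertex 18.0 0.0 0.0
      vertex 18.0 0.0 9.0
    endloop
  endfacet
  facet normal 0.0000 -1.0000 0.0000
    outer loop
      vertex 0.0 0.0 0.0
      vertex 18.0 0.0 9.0
      vertex 0.0 0.0 9.0
    endloop
  endfacet
  facet normal 1.0000 0.0000 0.0000
    outer loop
      vertex 18.0 0.0 0.0
      vertex 18.0 9.0 0.0
      vertex 18.0 9.0 9.0
    endloop
  endfacet
  facet normal 1.0000 0.0000 0.0000
    outer loop
      vertex 18.0 0.0 0.0
      vertex 18.0 9.0 9.0
      vertex 18.0 0.0 9.0
    endloop
  endfacet
  facet normal 0.0000 1.0000 0.0000
    outer loop
      vertex 18.0 9.0 0.0
      vertex 3.0 9.0 0.0
      vertex 3.0 9.0 9.0
    endloop
  endfacet
  facet normal 0.0000 1.0000 0.0000
    outer loop
      vertex 18.0 9.0 0.0
      vertex 3.0 9.0 9.0
      vertex 18.0 9.0 9.0
    endloop
  endfacet
  facet normal 1.0000 0.0000 0.0000
    outer loop
      vertex 3.0 9.0 0.0
      vertex 3.0 21.0 0.0
      vertex 3.0 21.0 9.0
    endloop
  endfacet
  facet normal 1.0000 0.0000 0.0000
    outer loop
      vertex 3.0 9.0 0.0
      vertex 3.0 21.0 9.0
      vertex 3.0 9.0 9.0
    endloop
  endfacet
  facet normal 0.0000 1.0000 0.0000
    outer loop
      vertex 3.0 21.0 0.0
      vertex 0.0 21.0 0.0
      vertex 0.0 21.0 9.0
    endloop
  endfacet
  facet normal 0.0000 1.0000 0.0000
    outer loop
      vertex 3.0 21.0 0.0
      vertex 0.0 21.0 9.0
      vertex 3.0 21.0 9.0
    endloop
  endfacet
  facet normal -1.0000 0.0000 0.0000
    outer loop
      vertex 0.0 21.0 0.0
      vertex 0.0 0.0 0.0
      vertex 0.0 0.0 9.0
    endloop
  endfacet
  facet normal -1.0000 0.0000 0.0000
    outer loop
      vertex 0.0 21.0 0.0
      vertex 0.0 0.0 9.0
      vertex 0.0 21.0 9.0
    endloop
  endfacet
endsolid part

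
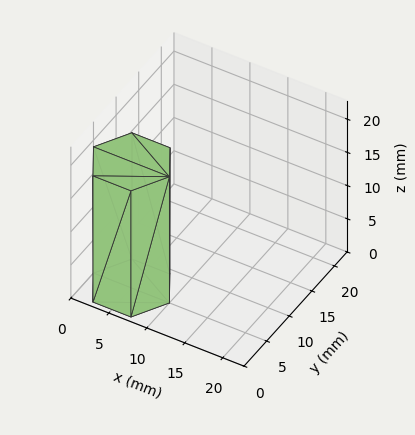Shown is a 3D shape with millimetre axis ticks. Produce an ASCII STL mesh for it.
Reading the render: the shape is a regular 6-sided prism (a cylinder approximated with 6 flat sides), circumscribed radius ≈ 5 mm, height ≈ 19 mm (dimensions read to the nearest mm from the axis ticks). For the STL, each face is triangulated and given an outward normal.

solid part
  facet normal 0.0000 0.0000 -1.0000
    outer loop
      vertex 2.5 9.3 0.0
      vertex 7.5 9.3 0.0
      vertex 10.0 5.0 0.0
    endloop
  endfacet
  facet normal 0.0000 0.0000 -1.0000
    outer loop
      vertex 0.0 5.0 0.0
      vertex 2.5 9.3 0.0
      vertex 10.0 5.0 0.0
    endloop
  endfacet
  facet normal 0.0000 0.0000 -1.0000
    outer loop
      vertex 2.5 0.7 0.0
      vertex 0.0 5.0 0.0
      vertex 10.0 5.0 0.0
    endloop
  endfacet
  facet normal 0.0000 0.0000 -1.0000
    outer loop
      vertex 7.5 0.7 0.0
      vertex 2.5 0.7 0.0
      vertex 10.0 5.0 0.0
    endloop
  endfacet
  facet normal 0.0000 0.0000 1.0000
    outer loop
      vertex 10.0 5.0 19.0
      vertex 7.5 9.3 19.0
      vertex 2.5 9.3 19.0
    endloop
  endfacet
  facet normal 0.0000 0.0000 1.0000
    outer loop
      vertex 10.0 5.0 19.0
      vertex 2.5 9.3 19.0
      vertex 0.0 5.0 19.0
    endloop
  endfacet
  facet normal 0.0000 0.0000 1.0000
    outer loop
      vertex 10.0 5.0 19.0
      vertex 0.0 5.0 19.0
      vertex 2.5 0.7 19.0
    endloop
  endfacet
  facet normal 0.0000 0.0000 1.0000
    outer loop
      vertex 10.0 5.0 19.0
      vertex 2.5 0.7 19.0
      vertex 7.5 0.7 19.0
    endloop
  endfacet
  facet normal 0.8645 0.5026 0.0000
    outer loop
      vertex 10.0 5.0 0.0
      vertex 7.5 9.3 0.0
      vertex 7.5 9.3 19.0
    endloop
  endfacet
  facet normal 0.8645 0.5026 0.0000
    outer loop
      vertex 10.0 5.0 0.0
      vertex 7.5 9.3 19.0
      vertex 10.0 5.0 19.0
    endloop
  endfacet
  facet normal 0.0000 1.0000 0.0000
    outer loop
      vertex 7.5 9.3 0.0
      vertex 2.5 9.3 0.0
      vertex 2.5 9.3 19.0
    endloop
  endfacet
  facet normal 0.0000 1.0000 0.0000
    outer loop
      vertex 7.5 9.3 0.0
      vertex 2.5 9.3 19.0
      vertex 7.5 9.3 19.0
    endloop
  endfacet
  facet normal -0.8645 0.5026 0.0000
    outer loop
      vertex 2.5 9.3 0.0
      vertex 0.0 5.0 0.0
      vertex 0.0 5.0 19.0
    endloop
  endfacet
  facet normal -0.8645 0.5026 0.0000
    outer loop
      vertex 2.5 9.3 0.0
      vertex 0.0 5.0 19.0
      vertex 2.5 9.3 19.0
    endloop
  endfacet
  facet normal -0.8645 -0.5026 0.0000
    outer loop
      vertex 0.0 5.0 0.0
      vertex 2.5 0.7 0.0
      vertex 2.5 0.7 19.0
    endloop
  endfacet
  facet normal -0.8645 -0.5026 0.0000
    outer loop
      vertex 0.0 5.0 0.0
      vertex 2.5 0.7 19.0
      vertex 0.0 5.0 19.0
    endloop
  endfacet
  facet normal 0.0000 -1.0000 0.0000
    outer loop
      vertex 2.5 0.7 0.0
      vertex 7.5 0.7 0.0
      vertex 7.5 0.7 19.0
    endloop
  endfacet
  facet normal 0.0000 -1.0000 0.0000
    outer loop
      vertex 2.5 0.7 0.0
      vertex 7.5 0.7 19.0
      vertex 2.5 0.7 19.0
    endloop
  endfacet
  facet normal 0.8645 -0.5026 0.0000
    outer loop
      vertex 7.5 0.7 0.0
      vertex 10.0 5.0 0.0
      vertex 10.0 5.0 19.0
    endloop
  endfacet
  facet normal 0.8645 -0.5026 0.0000
    outer loop
      vertex 7.5 0.7 0.0
      vertex 10.0 5.0 19.0
      vertex 7.5 0.7 19.0
    endloop
  endfacet
endsolid part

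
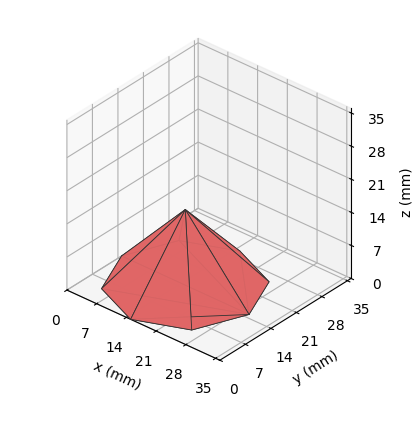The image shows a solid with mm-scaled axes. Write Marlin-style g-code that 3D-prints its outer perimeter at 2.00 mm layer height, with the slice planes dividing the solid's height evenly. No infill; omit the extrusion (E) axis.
Reading the render: the shape is a regular 8-sided pyramid, base circumscribed radius ≈ 15 mm, apex at z ≈ 16 mm (dimensions read to the nearest mm from the axis ticks). For the g-code, the solid's height is divided into equal slices at the stated Δz and each level perimeter traced with G1 moves after a G0 lift.

; perimeter-only toolpath
G21 ; units = mm
G90 ; absolute positioning
G28 ; home
; layer 1
G0 Z2.00
G0 X28.12 Y15.00
G1 X24.28 Y24.28
G1 X15.00 Y28.12
G1 X5.72 Y24.28
G1 X1.88 Y15.00
G1 X5.72 Y5.72
G1 X15.00 Y1.88
G1 X24.28 Y5.72
G1 X28.12 Y15.00
; layer 2
G0 Z4.00
G0 X26.25 Y15.00
G1 X22.96 Y22.96
G1 X15.00 Y26.25
G1 X7.04 Y22.96
G1 X3.75 Y15.00
G1 X7.04 Y7.04
G1 X15.00 Y3.75
G1 X22.96 Y7.04
G1 X26.25 Y15.00
; layer 3
G0 Z6.00
G0 X24.38 Y15.00
G1 X21.63 Y21.63
G1 X15.00 Y24.38
G1 X8.37 Y21.63
G1 X5.62 Y15.00
G1 X8.37 Y8.37
G1 X15.00 Y5.62
G1 X21.63 Y8.37
G1 X24.38 Y15.00
; layer 4
G0 Z8.00
G0 X22.50 Y15.00
G1 X20.30 Y20.30
G1 X15.00 Y22.50
G1 X9.70 Y20.30
G1 X7.50 Y15.00
G1 X9.70 Y9.70
G1 X15.00 Y7.50
G1 X20.30 Y9.70
G1 X22.50 Y15.00
; layer 5
G0 Z10.00
G0 X20.62 Y15.00
G1 X18.98 Y18.98
G1 X15.00 Y20.62
G1 X11.02 Y18.98
G1 X9.38 Y15.00
G1 X11.02 Y11.02
G1 X15.00 Y9.38
G1 X18.98 Y11.02
G1 X20.62 Y15.00
; layer 6
G0 Z12.00
G0 X18.75 Y15.00
G1 X17.65 Y17.65
G1 X15.00 Y18.75
G1 X12.35 Y17.65
G1 X11.25 Y15.00
G1 X12.35 Y12.35
G1 X15.00 Y11.25
G1 X17.65 Y12.35
G1 X18.75 Y15.00
; layer 7
G0 Z14.00
G0 X16.88 Y15.00
G1 X16.33 Y16.33
G1 X15.00 Y16.88
G1 X13.67 Y16.33
G1 X13.12 Y15.00
G1 X13.67 Y13.67
G1 X15.00 Y13.12
G1 X16.33 Y13.67
G1 X16.88 Y15.00
M2 ; end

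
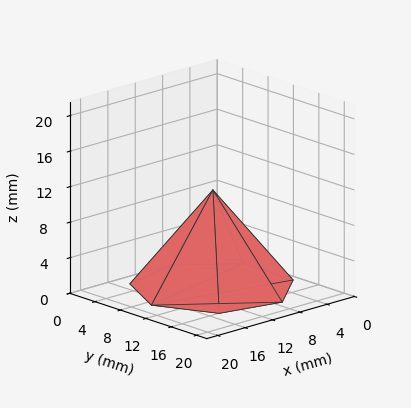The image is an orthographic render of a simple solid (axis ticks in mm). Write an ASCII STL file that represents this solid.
Reading the render: the shape is a regular 7-sided pyramid, base circumscribed radius ≈ 9 mm, apex at z ≈ 11 mm (dimensions read to the nearest mm from the axis ticks). For the STL, each face is triangulated and given an outward normal.

solid part
  facet normal 0.0000 0.0000 -1.0000
    outer loop
      vertex 7.00 17.77 0.00
      vertex 14.61 16.04 0.00
      vertex 18.00 9.00 0.00
    endloop
  endfacet
  facet normal 0.0000 0.0000 -1.0000
    outer loop
      vertex 0.89 12.90 0.00
      vertex 7.00 17.77 0.00
      vertex 18.00 9.00 0.00
    endloop
  endfacet
  facet normal 0.0000 0.0000 -1.0000
    outer loop
      vertex 0.89 5.10 0.00
      vertex 0.89 12.90 0.00
      vertex 18.00 9.00 0.00
    endloop
  endfacet
  facet normal 0.0000 0.0000 -1.0000
    outer loop
      vertex 7.00 0.23 0.00
      vertex 0.89 5.10 0.00
      vertex 18.00 9.00 0.00
    endloop
  endfacet
  facet normal 0.0000 0.0000 -1.0000
    outer loop
      vertex 14.61 1.96 0.00
      vertex 7.00 0.23 0.00
      vertex 18.00 9.00 0.00
    endloop
  endfacet
  facet normal 0.7252 0.3492 0.5934
    outer loop
      vertex 18.00 9.00 0.00
      vertex 14.61 16.04 0.00
      vertex 9.00 9.00 11.00
    endloop
  endfacet
  facet normal 0.1784 0.7849 0.5934
    outer loop
      vertex 14.61 16.04 0.00
      vertex 7.00 17.77 0.00
      vertex 9.00 9.00 11.00
    endloop
  endfacet
  facet normal -0.5018 0.6296 0.5932
    outer loop
      vertex 7.00 17.77 0.00
      vertex 0.89 12.90 0.00
      vertex 9.00 9.00 11.00
    endloop
  endfacet
  facet normal -0.8049 0.0000 0.5934
    outer loop
      vertex 0.89 12.90 0.00
      vertex 0.89 5.10 0.00
      vertex 9.00 9.00 11.00
    endloop
  endfacet
  facet normal -0.5018 -0.6296 0.5932
    outer loop
      vertex 0.89 5.10 0.00
      vertex 7.00 0.23 0.00
      vertex 9.00 9.00 11.00
    endloop
  endfacet
  facet normal 0.1784 -0.7849 0.5934
    outer loop
      vertex 7.00 0.23 0.00
      vertex 14.61 1.96 0.00
      vertex 9.00 9.00 11.00
    endloop
  endfacet
  facet normal 0.7252 -0.3492 0.5934
    outer loop
      vertex 14.61 1.96 0.00
      vertex 18.00 9.00 0.00
      vertex 9.00 9.00 11.00
    endloop
  endfacet
endsolid part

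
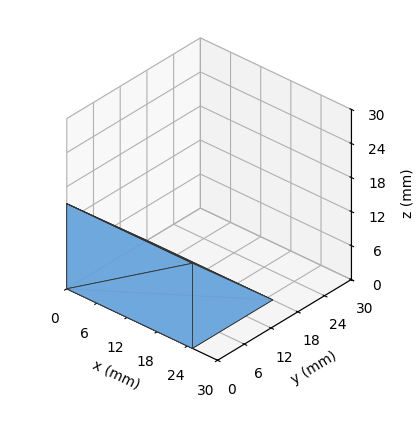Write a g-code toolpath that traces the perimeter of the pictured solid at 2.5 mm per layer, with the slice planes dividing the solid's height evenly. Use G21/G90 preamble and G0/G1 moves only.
Reading the render: the shape is a wedge (ramp): 25 × 18 mm base, rising to 15 mm along the y=0 edge and sloping linearly to z=0 at y=18 (dimensions read to the nearest mm from the axis ticks). For the g-code, the solid's height is divided into equal slices at the stated Δz and each level perimeter traced with G1 moves after a G0 lift.

; perimeter-only toolpath
G21 ; units = mm
G90 ; absolute positioning
G28 ; home
; layer 1
G0 Z2.5
G0 X0.0 Y0.0
G1 X25.0 Y0.0
G1 X25.0 Y15.0
G1 X0.0 Y15.0
G1 X0.0 Y0.0
; layer 2
G0 Z5.0
G0 X0.0 Y0.0
G1 X25.0 Y0.0
G1 X25.0 Y12.0
G1 X0.0 Y12.0
G1 X0.0 Y0.0
; layer 3
G0 Z7.5
G0 X0.0 Y0.0
G1 X25.0 Y0.0
G1 X25.0 Y9.0
G1 X0.0 Y9.0
G1 X0.0 Y0.0
; layer 4
G0 Z10.0
G0 X0.0 Y0.0
G1 X25.0 Y0.0
G1 X25.0 Y6.0
G1 X0.0 Y6.0
G1 X0.0 Y0.0
; layer 5
G0 Z12.5
G0 X0.0 Y0.0
G1 X25.0 Y0.0
G1 X25.0 Y3.0
G1 X0.0 Y3.0
G1 X0.0 Y0.0
M2 ; end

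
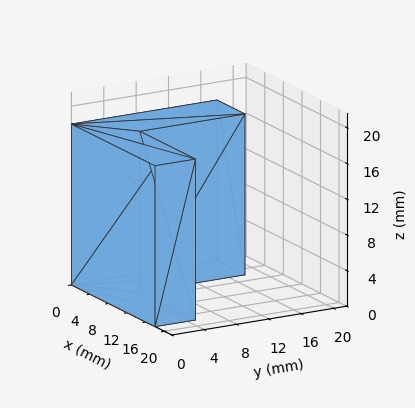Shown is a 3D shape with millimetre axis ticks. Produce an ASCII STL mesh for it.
Reading the render: the shape is an L-shaped prism: outer 18 × 18 mm, arm thicknesses ≈ 5 mm (horizontal) and 6 mm (vertical), extruded 18 mm in z (dimensions read to the nearest mm from the axis ticks). For the STL, each face is triangulated and given an outward normal.

solid part
  facet normal 0.0000 0.0000 -1.0000
    outer loop
      vertex 18.000 5.000 0.000
      vertex 18.000 0.000 0.000
      vertex 0.000 0.000 0.000
    endloop
  endfacet
  facet normal 0.0000 0.0000 -1.0000
    outer loop
      vertex 6.000 5.000 0.000
      vertex 18.000 5.000 0.000
      vertex 0.000 0.000 0.000
    endloop
  endfacet
  facet normal 0.0000 0.0000 -1.0000
    outer loop
      vertex 6.000 18.000 0.000
      vertex 6.000 5.000 0.000
      vertex 0.000 0.000 0.000
    endloop
  endfacet
  facet normal 0.0000 0.0000 -1.0000
    outer loop
      vertex 0.000 18.000 0.000
      vertex 6.000 18.000 0.000
      vertex 0.000 0.000 0.000
    endloop
  endfacet
  facet normal 0.0000 0.0000 1.0000
    outer loop
      vertex 0.000 0.000 18.000
      vertex 18.000 0.000 18.000
      vertex 18.000 5.000 18.000
    endloop
  endfacet
  facet normal 0.0000 0.0000 1.0000
    outer loop
      vertex 0.000 0.000 18.000
      vertex 18.000 5.000 18.000
      vertex 6.000 5.000 18.000
    endloop
  endfacet
  facet normal 0.0000 0.0000 1.0000
    outer loop
      vertex 0.000 0.000 18.000
      vertex 6.000 5.000 18.000
      vertex 6.000 18.000 18.000
    endloop
  endfacet
  facet normal 0.0000 0.0000 1.0000
    outer loop
      vertex 0.000 0.000 18.000
      vertex 6.000 18.000 18.000
      vertex 0.000 18.000 18.000
    endloop
  endfacet
  facet normal 0.0000 -1.0000 0.0000
    outer loop
      vertex 0.000 0.000 0.000
      vertex 18.000 0.000 0.000
      vertex 18.000 0.000 18.000
    endloop
  endfacet
  facet normal 0.0000 -1.0000 0.0000
    outer loop
      vertex 0.000 0.000 0.000
      vertex 18.000 0.000 18.000
      vertex 0.000 0.000 18.000
    endloop
  endfacet
  facet normal 1.0000 0.0000 0.0000
    outer loop
      vertex 18.000 0.000 0.000
      vertex 18.000 5.000 0.000
      vertex 18.000 5.000 18.000
    endloop
  endfacet
  facet normal 1.0000 0.0000 0.0000
    outer loop
      vertex 18.000 0.000 0.000
      vertex 18.000 5.000 18.000
      vertex 18.000 0.000 18.000
    endloop
  endfacet
  facet normal 0.0000 1.0000 0.0000
    outer loop
      vertex 18.000 5.000 0.000
      vertex 6.000 5.000 0.000
      vertex 6.000 5.000 18.000
    endloop
  endfacet
  facet normal 0.0000 1.0000 0.0000
    outer loop
      vertex 18.000 5.000 0.000
      vertex 6.000 5.000 18.000
      vertex 18.000 5.000 18.000
    endloop
  endfacet
  facet normal 1.0000 0.0000 0.0000
    outer loop
      vertex 6.000 5.000 0.000
      vertex 6.000 18.000 0.000
      vertex 6.000 18.000 18.000
    endloop
  endfacet
  facet normal 1.0000 0.0000 0.0000
    outer loop
      vertex 6.000 5.000 0.000
      vertex 6.000 18.000 18.000
      vertex 6.000 5.000 18.000
    endloop
  endfacet
  facet normal 0.0000 1.0000 0.0000
    outer loop
      vertex 6.000 18.000 0.000
      vertex 0.000 18.000 0.000
      vertex 0.000 18.000 18.000
    endloop
  endfacet
  facet normal 0.0000 1.0000 0.0000
    outer loop
      vertex 6.000 18.000 0.000
      vertex 0.000 18.000 18.000
      vertex 6.000 18.000 18.000
    endloop
  endfacet
  facet normal -1.0000 0.0000 0.0000
    outer loop
      vertex 0.000 18.000 0.000
      vertex 0.000 0.000 0.000
      vertex 0.000 0.000 18.000
    endloop
  endfacet
  facet normal -1.0000 0.0000 0.0000
    outer loop
      vertex 0.000 18.000 0.000
      vertex 0.000 0.000 18.000
      vertex 0.000 18.000 18.000
    endloop
  endfacet
endsolid part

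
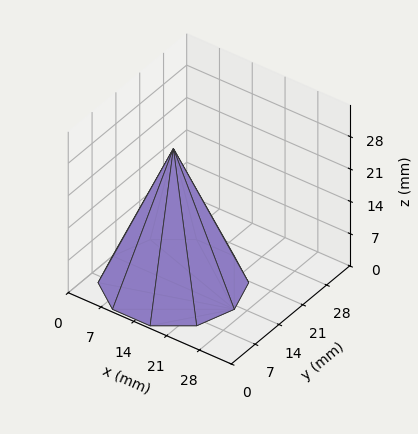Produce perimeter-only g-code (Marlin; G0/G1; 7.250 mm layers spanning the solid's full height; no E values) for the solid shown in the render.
Reading the render: the shape is a regular 10-sided pyramid, base circumscribed radius ≈ 13 mm, apex at z ≈ 29 mm (dimensions read to the nearest mm from the axis ticks). For the g-code, the solid's height is divided into equal slices at the stated Δz and each level perimeter traced with G1 moves after a G0 lift.

; perimeter-only toolpath
G21 ; units = mm
G90 ; absolute positioning
G28 ; home
; layer 1
G0 Z7.250
G0 X22.750 Y13.000
G1 X20.888 Y18.731
G1 X16.013 Y22.273
G1 X9.987 Y22.273
G1 X5.112 Y18.731
G1 X3.250 Y13.000
G1 X5.112 Y7.269
G1 X9.987 Y3.727
G1 X16.013 Y3.727
G1 X20.888 Y7.269
G1 X22.750 Y13.000
; layer 2
G0 Z14.500
G0 X19.500 Y13.000
G1 X18.258 Y16.820
G1 X15.008 Y19.182
G1 X10.992 Y19.182
G1 X7.742 Y16.820
G1 X6.500 Y13.000
G1 X7.742 Y9.180
G1 X10.992 Y6.818
G1 X15.008 Y6.818
G1 X18.258 Y9.180
G1 X19.500 Y13.000
; layer 3
G0 Z21.750
G0 X16.250 Y13.000
G1 X15.629 Y14.910
G1 X14.004 Y16.091
G1 X11.996 Y16.091
G1 X10.371 Y14.910
G1 X9.750 Y13.000
G1 X10.371 Y11.090
G1 X11.996 Y9.909
G1 X14.004 Y9.909
G1 X15.629 Y11.090
G1 X16.250 Y13.000
M2 ; end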